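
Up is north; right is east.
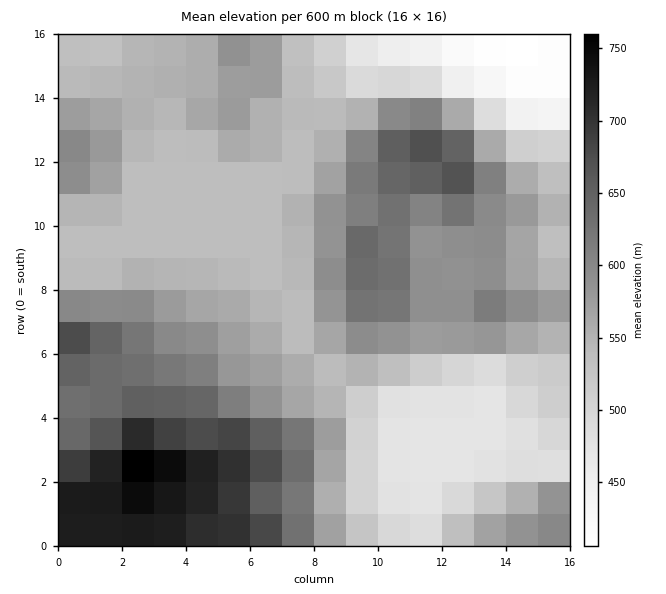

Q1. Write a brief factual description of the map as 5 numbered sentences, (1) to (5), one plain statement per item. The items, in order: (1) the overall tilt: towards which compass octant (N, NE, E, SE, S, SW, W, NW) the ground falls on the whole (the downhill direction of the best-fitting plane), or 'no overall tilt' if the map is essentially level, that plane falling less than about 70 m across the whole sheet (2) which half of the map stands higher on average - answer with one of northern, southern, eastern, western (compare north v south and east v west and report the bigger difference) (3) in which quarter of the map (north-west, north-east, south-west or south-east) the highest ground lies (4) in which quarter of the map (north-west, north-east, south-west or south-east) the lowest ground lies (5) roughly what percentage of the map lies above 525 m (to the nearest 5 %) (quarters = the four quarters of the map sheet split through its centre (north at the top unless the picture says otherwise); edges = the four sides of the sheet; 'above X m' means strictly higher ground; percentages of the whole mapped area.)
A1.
(1) On the whole the ground falls towards the north-east.
(2) The western half stands higher on average than the eastern half.
(3) The highest point lies in the south-west quarter of the map.
(4) The lowest ground is in the north-east quarter.
(5) Ground above 525 m makes up about 80 % of the sheet.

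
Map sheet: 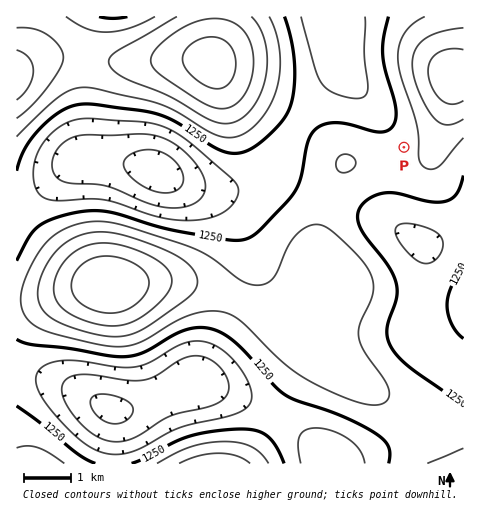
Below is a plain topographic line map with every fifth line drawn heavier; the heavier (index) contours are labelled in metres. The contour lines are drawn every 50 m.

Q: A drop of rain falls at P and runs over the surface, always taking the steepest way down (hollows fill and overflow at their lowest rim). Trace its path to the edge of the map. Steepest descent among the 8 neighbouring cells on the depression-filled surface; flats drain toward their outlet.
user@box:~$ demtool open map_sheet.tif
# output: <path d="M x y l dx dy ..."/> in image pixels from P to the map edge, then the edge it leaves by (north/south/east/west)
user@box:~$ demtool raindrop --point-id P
<path d="M404 147l-19-18-1-4-7-10-19-21-10-14-6-13-1-8-1-2 0-4-1-1 0-5-2-1-1-12-1-1 0-5-1-1 0-8-2-2"/>
exit: north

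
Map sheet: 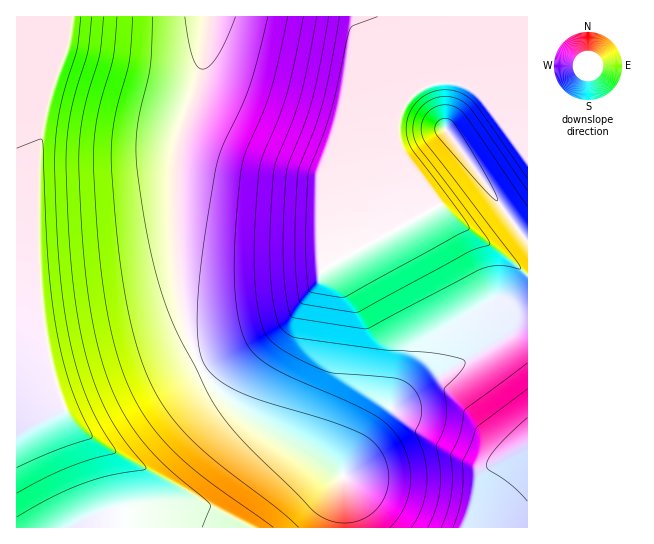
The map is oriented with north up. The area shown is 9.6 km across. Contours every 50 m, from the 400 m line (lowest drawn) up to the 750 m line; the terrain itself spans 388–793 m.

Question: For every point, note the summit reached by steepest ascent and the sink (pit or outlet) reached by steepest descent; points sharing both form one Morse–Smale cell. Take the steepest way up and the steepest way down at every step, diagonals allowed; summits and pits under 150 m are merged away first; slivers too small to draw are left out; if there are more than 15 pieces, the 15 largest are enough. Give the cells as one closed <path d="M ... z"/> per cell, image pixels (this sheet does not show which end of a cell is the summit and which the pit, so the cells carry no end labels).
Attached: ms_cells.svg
<path d="M527 16l-318 1-8 54-20 58-5 30 1 110 6 42 8 34 13 29 22 26 36 27 52 29 28 20 51-68 48-33 60-36 16-15 11-3z"/><path d="M209 16l-193 1 1 511 327-1-1-50-29-21-52-29-36-27-22-26-16-39-7-32-4-34-1-110 5-30 20-58 7-38z"/><path d="M527 321l-10 3-16 15-60 36-50 35-31 40-17 27 2 51 183-1z"/>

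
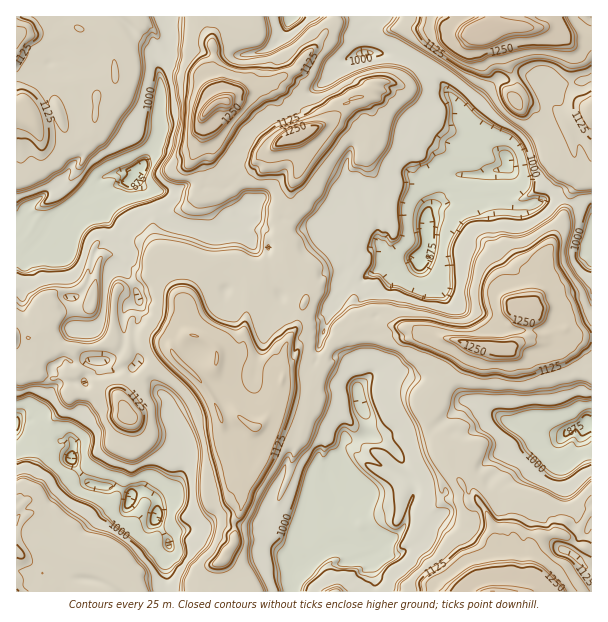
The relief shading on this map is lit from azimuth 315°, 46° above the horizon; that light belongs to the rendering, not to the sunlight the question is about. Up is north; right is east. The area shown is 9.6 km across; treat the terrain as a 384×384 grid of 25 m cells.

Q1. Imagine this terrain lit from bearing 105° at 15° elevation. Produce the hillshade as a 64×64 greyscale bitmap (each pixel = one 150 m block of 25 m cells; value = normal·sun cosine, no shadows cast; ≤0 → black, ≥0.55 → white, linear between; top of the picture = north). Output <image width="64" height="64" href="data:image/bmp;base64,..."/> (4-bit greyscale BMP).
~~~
<image width="64" height="64" href="data:image/bmp;base64,Qk12CAAAAAAAAHYAAAAoAAAAQAAAAEAAAAABAAQAAAAAAAAIAAATCwAAEwsAABAAAAAAAAAAAAAAABEREQAiIiIAMzMzAERERABVVVUAZmZmAHd3dwCIiIgAmZmZAKqqqgC7u7sAzMzMAN3d3QDu7u4A////AIh3d3d3d3nccwN3d3es7ZEENqh2YwIAQRVkRXeIiLyah3d4iHZ3ettiAneHeMzchQFVaIU0EABEAVZmZneLqayHd3d3d3d63XAAVYuay8yHUTdohQFRAAFBE1VmZ6qKu6mHd3d3d6zbcgAAPe3K3Id1R4Z3URQQIARURFZniJqWuXd3d3d4vcp0AAAG/9rch3d3d3dzE1EDEDZmZnecplSId3d3Zou7iYIDMAHP2b2nd3d3d3QDdQFkEFd3d6uXd3d3d4iImqh2dBJQAZ/Ynsd3d3d3diJnMDZQJnd2Z5uod3d3m5iqebQiJGIDn9iN6Hd3d3ZFdVdiFWEmaIdUeId3h4mpm6loxwAVQzJ/+nvqd3d3ZURnV3QTY2lmd3Znd4iIqniqnHOYIgATQl/9ee13d3d0NGdmZSNXiHd3d2Zmd5uqqGZ8tGY1AAQibP+Y3pd3d3UjZ2ZDNFeXd3d5ghVnrMuZl1i4VWYQAxJ6/8fOp3d3dTRnZUNGd3d3eZdkAGiaypp2d5mHdjACE3fP+a/Hd3dkRndlM1eId4qXd1MyVouoZndljLZXcgAVd4/9nuh3dTV3dmQkd4h3mpm5YQJGmbsxM2aMyYd0ABZ3e//N+4dTRmd2UiZ3iqmHm6h2QmZorEACNorsh3QAJ3d47r39qVREeGUxR3d62nm6h2dmZ3ibcAA3d67IcwA3d3fOm/29lVVVViFXd3jLi7mJZWQ1d4hzACeJnNlyAEd3iK643a2nhURmImeIiZmql5u3ZQN3iEMhA43dyFEAV2Z5nti+qqqVRWUkd3i6m6h3ibupJGQ2dyADfP63MgBXeHeM6Z7YrJM2YyaJiKm8qZiIit53YheWIgOb3bUiEWh3d3rrfOq8cjdBN3q5iImauYq7qshEE5h0BLu8lCIUd3d3eeyK28xBVzFHetyYiYiZmauoy5Yjd2UmmLxjMjeHd3d43Yrb3DFXQSZ4qpiImJqqupiaqWaHVmZnmHUjeId3d2jdiuy8c1djJHd4iZiJqZmal3epVXh2VnVnUjd3iHd3eN2IzpiXZ2Mld2VXmImsypiHd4qGipY1l1QTeGaJd3Z4zYeut3d3Qld2NXeJmpiazad3eIeKh2WHQRaHZol4lUjMp4zKiHVFdkVlVnid2XeL7od3d3dViHcgRnd3iHq2BMy4N6qnZ2VWdjNWZmnLmHi9h3i7hjBIdjA2V4h3a8gxjLo0eIh1JHdkRFVVRHmYd5p3eM2YcSd1UQVnd4hYp3VZvEFnd2MTVndTElZVarh4vWd3rKilN2VDA3erllaHd2etgCZ3dkRFZlIQEyR67HnPJGeZdslJhSICeMt3d3d3d660EkVmZ3ZlYgAAJnjNis0QJ6lUqUm2EgF6ynd3d4dmjdhVVVZmdmMiABEEaMuM3GQTd2WaN7ckIFq4h2d3h3d76nd3h4l2YgAAFkNGmZzuZmVVM4tVdEZlV4d3d3d3d3nbd3eqd2Z0AAAGdmZ3vd5kNVQzapZBR3d3d3d3d3d3ist4vIh5c0MRAAJnd3nfyGZWUgJZl1And3d3d3dnd3eKuneut5yRAhMBQhNnfP/cd3d2AEeYYRZ3d3ZVeFRneJqYd524rcQAFCBWMSR8/+x3d3cgV3djFGZ4h1VnMVaKuXd3raib6AAEQCVlICr//Xd3d0Amd2Q1d3d3d2cxR5u4d3ech93ZEQFUNFUhFt//d3d3cxNFdlZ3d3d3d0FHrad3d3iJ3tkSIDZWVUADnv93eHd3ZQBnd3d3iYd3UTeM6Xd3d3ne2SJUI0VmQxBc/5dpqHd3URNWZDabyodQJ3jdl3d3eu3KQ1dlVWZSETm87ETNp3d2QxFEE3isynIWiK7Id3d57at1V3d3ZmciV5nMt3zqd3hkUwMSZ3jMlTWKjOp3d3jNmId3d3d2I2ZViZvdl9+nrIABJVRnd3iJc03a3Id3d72nd3d3ZmYwNEV4d5zan/qstAAEiZh3dleWSey+p3mYzah4iIiHVBATd3d3eKyc/qvbAAAoy6diJoh3zs2UfNmbzJd3iapjABV3d4eIiZvt3LuBAASL63EFiYiN7LRa7Iid2Yd3m3IAJ3d3hnqXiL7KzbUABInelAAnvLrtp2fOl4rMl3eJcwA3d3Z2jKd3e+uM6QAAbN/XIABp3c7Id663eLyod3hiAmd3ZWesqHd43prrIABa7/tzAAJs3Op3nsd3nMl3ZDI2d2ZTeLuYh3euydsgACu//7djABWJ3ZiN6XeMyGQ0NYh3ZTJ5uoiHd4vr3BAAB83/64dkAEecyprth4zXM0EEzIdkIoq4eHd3eN7tIAAATP/dyodiAmib263ZnLQ1IBa9l2MiiZd3d3d3vv0gAAI2rbit2ZYQA2jNquurdFMgF7uHZlR3d3d3d3ee/DAAAEaah3rt3EAABIu6y5hkNXQ3qXd3dnd3d3d3d436QABVVVVmVq7vtiABRou4d0NGqWmod3iZmHd3d3d3jdlgABaZdEVTGe/odTI1d3djE3qZnMqGRqzrh3d3d3eN2HICFLyoUyQRv/ypZEVndBAUnMuqqoiIif6Xd3d3d5zIcgQku5rLQBFK3sqWZ3UhATV6zLu5iIzJrcl3d3d4i8qDAzWpeJ7GADaO2Id2QyECImicyqqYjNqLyXd3d3iHvaMEZnd3jelAA3zpd0FUEQIwN3iIm8qcyKmXd3d3h2fchAN3d3ed/FAAKup3YBQAEVIDZ4iZmcuY"/>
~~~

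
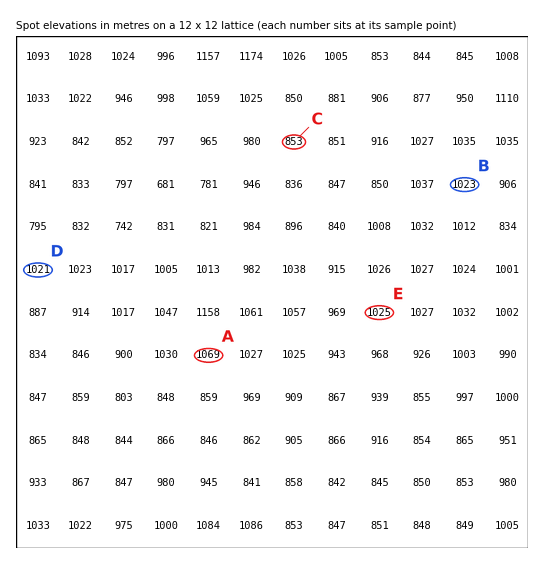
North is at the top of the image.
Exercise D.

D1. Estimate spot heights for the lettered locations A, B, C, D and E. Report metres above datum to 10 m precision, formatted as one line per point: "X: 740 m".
A: 1070 m
B: 1020 m
C: 850 m
D: 1020 m
E: 1020 m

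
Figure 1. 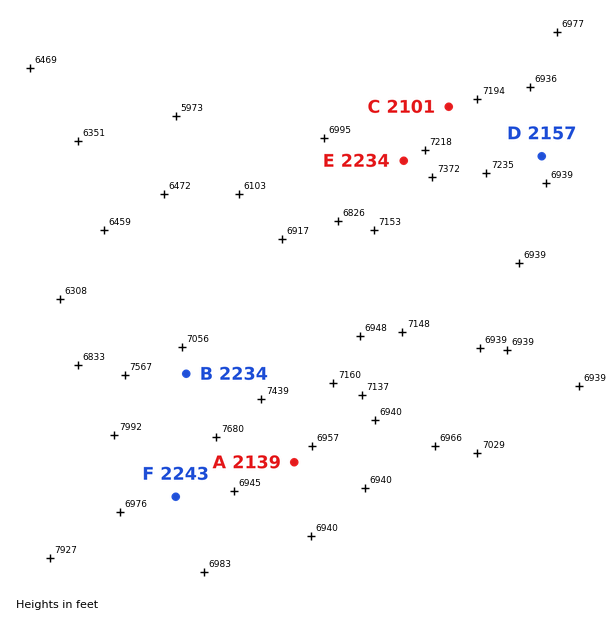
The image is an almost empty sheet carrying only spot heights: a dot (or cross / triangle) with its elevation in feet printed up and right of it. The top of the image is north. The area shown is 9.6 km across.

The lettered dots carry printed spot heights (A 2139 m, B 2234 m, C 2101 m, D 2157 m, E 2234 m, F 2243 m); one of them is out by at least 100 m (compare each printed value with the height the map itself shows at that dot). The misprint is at F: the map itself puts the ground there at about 2118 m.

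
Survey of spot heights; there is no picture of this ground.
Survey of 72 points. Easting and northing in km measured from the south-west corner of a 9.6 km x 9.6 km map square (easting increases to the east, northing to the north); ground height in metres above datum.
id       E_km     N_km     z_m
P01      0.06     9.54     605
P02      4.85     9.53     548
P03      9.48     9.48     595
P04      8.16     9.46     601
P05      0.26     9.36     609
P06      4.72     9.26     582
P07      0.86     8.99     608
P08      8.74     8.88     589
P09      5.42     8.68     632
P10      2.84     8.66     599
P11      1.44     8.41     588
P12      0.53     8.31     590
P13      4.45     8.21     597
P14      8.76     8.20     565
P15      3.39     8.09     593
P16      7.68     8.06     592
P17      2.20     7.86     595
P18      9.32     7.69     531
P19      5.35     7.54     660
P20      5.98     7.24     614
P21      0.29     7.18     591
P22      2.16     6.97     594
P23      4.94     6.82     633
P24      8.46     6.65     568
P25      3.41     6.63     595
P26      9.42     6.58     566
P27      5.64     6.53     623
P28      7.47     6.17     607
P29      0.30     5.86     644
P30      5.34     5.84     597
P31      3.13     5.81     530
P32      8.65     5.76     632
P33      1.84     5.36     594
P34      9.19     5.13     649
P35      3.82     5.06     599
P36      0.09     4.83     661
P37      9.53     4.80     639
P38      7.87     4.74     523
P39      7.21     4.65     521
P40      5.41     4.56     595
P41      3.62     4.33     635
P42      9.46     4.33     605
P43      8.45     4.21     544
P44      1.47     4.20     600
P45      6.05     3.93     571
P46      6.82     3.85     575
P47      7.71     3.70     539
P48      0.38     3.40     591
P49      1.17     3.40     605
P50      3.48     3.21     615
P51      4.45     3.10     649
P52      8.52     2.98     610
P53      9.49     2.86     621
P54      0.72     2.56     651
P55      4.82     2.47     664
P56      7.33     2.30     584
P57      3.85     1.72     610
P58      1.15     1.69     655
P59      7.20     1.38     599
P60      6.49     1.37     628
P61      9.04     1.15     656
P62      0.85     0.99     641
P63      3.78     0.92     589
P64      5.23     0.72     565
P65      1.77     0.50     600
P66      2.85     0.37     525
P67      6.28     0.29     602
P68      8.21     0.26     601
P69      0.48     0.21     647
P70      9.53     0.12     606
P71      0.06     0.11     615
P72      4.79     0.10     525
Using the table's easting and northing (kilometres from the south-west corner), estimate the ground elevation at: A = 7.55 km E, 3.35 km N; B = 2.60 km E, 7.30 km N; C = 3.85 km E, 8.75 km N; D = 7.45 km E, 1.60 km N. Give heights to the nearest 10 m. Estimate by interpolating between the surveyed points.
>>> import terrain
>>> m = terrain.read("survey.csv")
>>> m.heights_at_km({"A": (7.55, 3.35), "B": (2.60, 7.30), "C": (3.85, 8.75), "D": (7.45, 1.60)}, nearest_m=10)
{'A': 560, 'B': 600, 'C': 600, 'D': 600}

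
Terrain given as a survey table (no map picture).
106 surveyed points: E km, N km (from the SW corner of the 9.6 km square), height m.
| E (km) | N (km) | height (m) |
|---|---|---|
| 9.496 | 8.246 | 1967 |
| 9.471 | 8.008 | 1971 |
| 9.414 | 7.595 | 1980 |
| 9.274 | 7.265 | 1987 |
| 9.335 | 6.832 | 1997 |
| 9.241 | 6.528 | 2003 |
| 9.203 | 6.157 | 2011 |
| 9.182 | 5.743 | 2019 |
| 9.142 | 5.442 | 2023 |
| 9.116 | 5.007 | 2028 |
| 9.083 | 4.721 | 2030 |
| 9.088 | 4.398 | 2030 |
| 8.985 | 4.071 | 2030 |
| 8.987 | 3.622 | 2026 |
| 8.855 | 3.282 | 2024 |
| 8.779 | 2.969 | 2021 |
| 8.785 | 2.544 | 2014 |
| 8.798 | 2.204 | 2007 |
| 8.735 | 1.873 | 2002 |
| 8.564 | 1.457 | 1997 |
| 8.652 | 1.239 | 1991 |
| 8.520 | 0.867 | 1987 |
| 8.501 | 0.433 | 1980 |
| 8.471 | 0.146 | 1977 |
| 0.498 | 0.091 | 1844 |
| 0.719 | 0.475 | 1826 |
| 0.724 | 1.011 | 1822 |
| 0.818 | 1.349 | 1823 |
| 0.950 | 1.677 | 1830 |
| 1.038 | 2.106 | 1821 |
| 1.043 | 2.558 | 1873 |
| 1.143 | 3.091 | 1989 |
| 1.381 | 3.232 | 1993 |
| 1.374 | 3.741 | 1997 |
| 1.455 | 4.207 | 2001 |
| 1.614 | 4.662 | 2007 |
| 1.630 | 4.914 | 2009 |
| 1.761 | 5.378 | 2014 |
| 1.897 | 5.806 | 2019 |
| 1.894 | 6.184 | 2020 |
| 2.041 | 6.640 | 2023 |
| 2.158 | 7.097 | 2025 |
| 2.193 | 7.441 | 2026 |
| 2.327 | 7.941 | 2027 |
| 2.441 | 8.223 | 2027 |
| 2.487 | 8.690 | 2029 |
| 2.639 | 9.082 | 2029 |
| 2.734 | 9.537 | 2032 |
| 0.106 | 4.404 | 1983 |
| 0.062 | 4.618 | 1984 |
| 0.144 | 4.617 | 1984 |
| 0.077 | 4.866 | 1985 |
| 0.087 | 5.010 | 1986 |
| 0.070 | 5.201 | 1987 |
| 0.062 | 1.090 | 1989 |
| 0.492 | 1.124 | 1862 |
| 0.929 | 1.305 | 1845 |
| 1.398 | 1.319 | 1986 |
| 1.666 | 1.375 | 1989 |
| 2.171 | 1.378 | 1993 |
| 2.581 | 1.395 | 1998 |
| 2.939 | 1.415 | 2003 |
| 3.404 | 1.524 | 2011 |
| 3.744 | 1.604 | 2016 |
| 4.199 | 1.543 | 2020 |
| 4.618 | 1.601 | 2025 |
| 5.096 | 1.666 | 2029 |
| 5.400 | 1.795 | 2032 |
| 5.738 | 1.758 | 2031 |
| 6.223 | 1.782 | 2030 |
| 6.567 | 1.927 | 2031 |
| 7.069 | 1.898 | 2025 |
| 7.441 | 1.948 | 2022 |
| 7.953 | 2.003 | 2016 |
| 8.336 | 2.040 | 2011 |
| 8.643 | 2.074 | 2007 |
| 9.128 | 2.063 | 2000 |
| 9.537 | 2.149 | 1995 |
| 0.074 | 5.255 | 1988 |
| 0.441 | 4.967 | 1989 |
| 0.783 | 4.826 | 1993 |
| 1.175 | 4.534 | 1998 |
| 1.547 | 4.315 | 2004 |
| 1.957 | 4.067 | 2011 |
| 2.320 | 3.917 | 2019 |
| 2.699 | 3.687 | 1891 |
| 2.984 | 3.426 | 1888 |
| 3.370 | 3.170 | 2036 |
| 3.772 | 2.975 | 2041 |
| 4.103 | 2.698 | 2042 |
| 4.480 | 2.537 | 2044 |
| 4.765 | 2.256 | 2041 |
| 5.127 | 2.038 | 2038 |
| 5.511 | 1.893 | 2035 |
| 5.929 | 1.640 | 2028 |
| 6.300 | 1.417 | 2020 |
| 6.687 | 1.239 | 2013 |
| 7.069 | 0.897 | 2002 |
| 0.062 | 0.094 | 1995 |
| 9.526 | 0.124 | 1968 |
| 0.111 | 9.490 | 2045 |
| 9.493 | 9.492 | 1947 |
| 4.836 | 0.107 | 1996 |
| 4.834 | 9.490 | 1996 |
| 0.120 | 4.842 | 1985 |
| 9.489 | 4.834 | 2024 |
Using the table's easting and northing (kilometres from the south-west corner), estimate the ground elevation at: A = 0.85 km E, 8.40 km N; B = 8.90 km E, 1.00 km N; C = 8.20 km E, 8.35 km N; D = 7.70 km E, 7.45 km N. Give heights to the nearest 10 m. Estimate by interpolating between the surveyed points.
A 2030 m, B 1980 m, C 1960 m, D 1990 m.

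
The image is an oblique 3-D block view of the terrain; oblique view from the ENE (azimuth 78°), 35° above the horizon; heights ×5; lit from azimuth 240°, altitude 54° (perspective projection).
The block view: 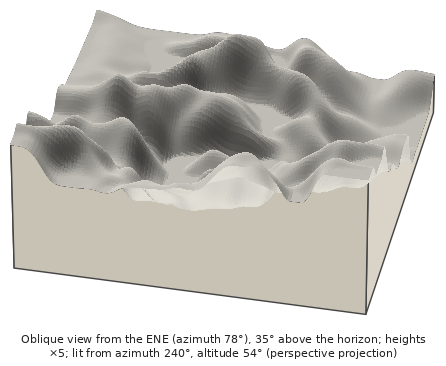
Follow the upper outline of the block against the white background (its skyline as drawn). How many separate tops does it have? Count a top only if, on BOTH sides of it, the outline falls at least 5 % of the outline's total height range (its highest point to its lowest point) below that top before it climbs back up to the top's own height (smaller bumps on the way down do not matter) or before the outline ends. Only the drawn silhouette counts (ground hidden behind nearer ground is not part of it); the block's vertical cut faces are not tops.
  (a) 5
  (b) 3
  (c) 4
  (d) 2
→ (b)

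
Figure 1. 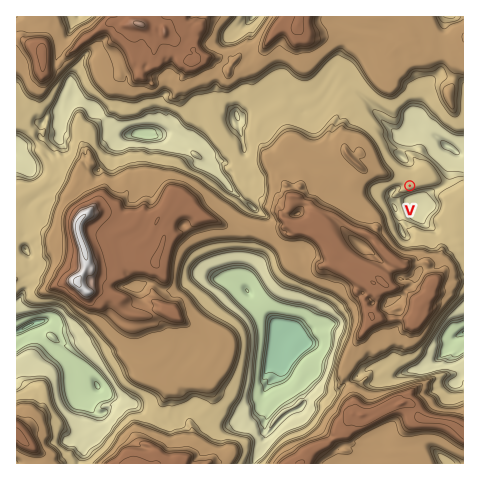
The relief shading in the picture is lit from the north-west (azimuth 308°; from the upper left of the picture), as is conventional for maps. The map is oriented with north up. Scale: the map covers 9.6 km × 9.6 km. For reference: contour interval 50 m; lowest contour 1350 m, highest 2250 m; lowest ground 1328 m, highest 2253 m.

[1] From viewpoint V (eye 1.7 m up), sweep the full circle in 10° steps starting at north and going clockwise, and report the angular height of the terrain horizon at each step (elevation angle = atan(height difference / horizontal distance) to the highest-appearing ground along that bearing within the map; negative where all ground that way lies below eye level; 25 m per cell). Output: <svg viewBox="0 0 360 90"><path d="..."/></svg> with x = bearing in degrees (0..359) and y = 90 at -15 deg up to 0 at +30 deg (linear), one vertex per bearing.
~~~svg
<svg viewBox="0 0 360 90"><path d="M0 53l10 1 10-1 10 1 10 6 10 0 10 0 10 0 10 1 10-1 10 0 10 0 10 0 10 0 10 0 10-6 10-7 10-4 10-1 10-4 10-2 10 0 10-1 10 3 10 2 10 2 10 1 10-1 10-2 10-5 10 0 10 6 10 11 10 1 10 0 10-1"/></svg>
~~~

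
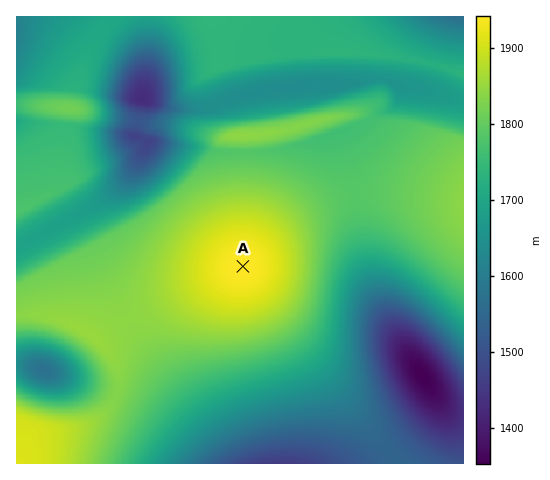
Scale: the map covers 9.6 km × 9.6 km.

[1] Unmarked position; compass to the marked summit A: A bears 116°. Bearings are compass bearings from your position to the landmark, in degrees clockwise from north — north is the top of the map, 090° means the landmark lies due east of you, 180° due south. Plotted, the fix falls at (142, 217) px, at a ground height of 1800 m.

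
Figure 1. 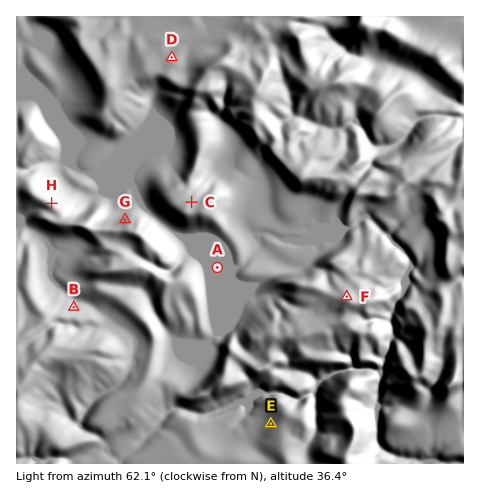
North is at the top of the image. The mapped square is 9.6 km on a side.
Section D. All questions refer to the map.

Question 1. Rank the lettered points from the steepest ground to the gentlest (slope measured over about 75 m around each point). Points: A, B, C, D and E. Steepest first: B E C D A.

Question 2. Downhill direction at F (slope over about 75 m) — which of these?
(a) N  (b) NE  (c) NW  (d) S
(a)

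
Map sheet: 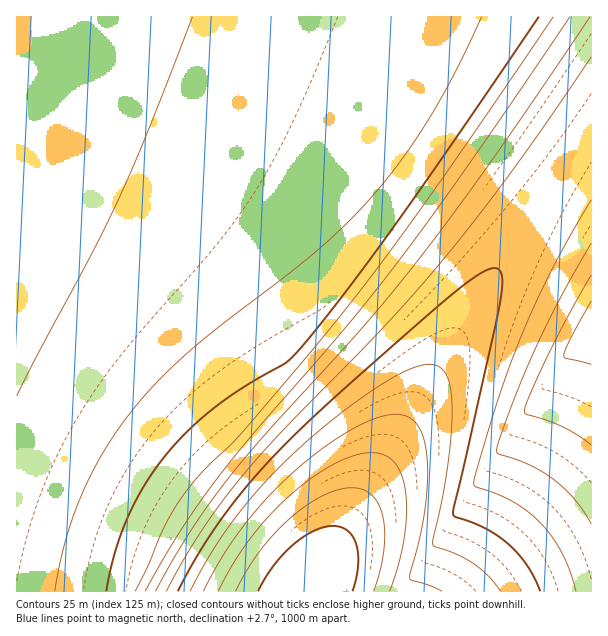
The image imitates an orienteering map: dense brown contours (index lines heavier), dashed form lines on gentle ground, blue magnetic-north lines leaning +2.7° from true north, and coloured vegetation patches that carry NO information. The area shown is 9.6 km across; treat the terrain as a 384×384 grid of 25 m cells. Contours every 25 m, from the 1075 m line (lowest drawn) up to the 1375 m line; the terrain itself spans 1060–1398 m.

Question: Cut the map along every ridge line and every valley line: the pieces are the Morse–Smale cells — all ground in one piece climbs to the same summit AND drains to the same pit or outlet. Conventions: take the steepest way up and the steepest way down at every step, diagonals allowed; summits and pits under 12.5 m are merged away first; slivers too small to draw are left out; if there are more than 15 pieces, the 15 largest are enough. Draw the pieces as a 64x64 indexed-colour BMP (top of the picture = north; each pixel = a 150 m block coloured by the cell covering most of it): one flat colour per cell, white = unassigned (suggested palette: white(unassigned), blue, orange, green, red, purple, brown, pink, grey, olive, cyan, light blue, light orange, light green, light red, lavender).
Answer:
<image width="64" height="64" href="data:image/bmp;base64,Qk12CAAAAAAAAHYAAAAoAAAAQAAAAEAAAAABAAQAAAAAAAAIAAATCwAAEwsAABAAAAAAAAAA////ALR3HwAOf/8ALKAsACgn1gC9Z5QAS1aMAMJ34wB/f38AIr28AM++FwDox64AeLv/AIrfmACWmP8A1bDFABERERERERERERERERERERESIiIiIiIiIiIiIiIiIiIiERERERERERERERERERERERIiIiIiIiIiIiIiIiIiIiIRERERERERERERERERERERESIiIiIiIiIiIiIiIiIiIhERERERERERERERERERERERIiIiIiIiIiIiIiIiIiIiERERERERERERERERERERERESIiIiIiIiIiIiIiIiIiIREREREREREREREREREREREREiIiIiIiIiIiIiIiIiIhERERERERERERERERERERERESIiIiIiIiIiIiIiIiIiEREREREREREREREREREREREREiIiIiIiIiIiIiIiIiIRERERERERERERERERERERERESIiIiIiIiIiIiIiIiIhEREREREREREREREREREREREREiIiIiIiIiIiIiIiIiERERERERERERERERERERERERERIiIiIiIiIiIiIiIiIREREREREREREREREREREREREREiIiIiIiIiIiIiIiIhERERERERERERERERERERERERERIiIiIiIiIiIiIiIiEREREREREREREREREREREREREREiIiIiIiIiIiIiIiIRERERERERERERERERERERERERERIiIiIiIiIiIiIiIhERERERERERERERERERERERERERESIiIiIiIiIiIiIiERERERERERERERERERERERERERERIiIiIiIiIiIiIiIRERERERERERERERERERERERERERESIiIiIiIiIiIiIhERERERERERERERERERERERERERERIiIiIiIiIiIiIiERERERERERERERERERERERERERERESIiIiIiIiIiIiIRERERERERERERERERERERERERERERIiIiIiIiIiIiIhERERERERERERERERERERERERERERESIiIiIiIiIiIiEREREREREREREREREREREREREREREREiIiIiIiIiIiIRERERERERERERERERERERERERERERESIiIiIiIiIiIhEREREREREREREREREREREREREREREREiIiIiIiIiIiERERERERERERERERERERERERERERERESIiIiIiIiIiIREREREREREREREREREREREREREREREREiIiIiIiIiIhERERERERERERERERERERERERERERERESIiIiIiIiIiEREREREREREREREREREREREREREREREREiIiIiIiIiIRERERERERERERERERERERERERERERERERIiIiIiIiIhEREREREREREREREREREREREREREREREREiIiIiIiIiERERERERERERERERERERERERERERERERERIiIiIiIiIREREREREREREREREREREREREREREREREREiIiIiIiIhERERERERERERERERERERERERERERERERERIiIiIiIiERERERERERERERERERERERERERERERERERESIiIiIiIRERERERERERERERERERERERERERERERERERIiIiIiIhERERERERERERERERERERERERERERERERERESIiIiIiEREREREREREREREREREREREREREREREREREREiIiIiIRERERERERERERERERERERERERERERERERERESIiIiIhEREREREREREREREREREREREREREREREREREREiIiIiERERERERERERERERERERERERERERERERERERERIiIiIREREREREREREREREREREREREREREREREREREREiIiIhERERERERERERERERERERERERERERERERERERERIiIiEREREREREREREREREREREREREREREREREREREREiIiIRERERERERERERERERERERERERERERERERERERERIiIhERERERERERERERERERERERERERERERERERERERESIiERERERERERERERERERERERERERERERERERERERERIiIRERERERERERERERERERERERERERERERERERERERESIhEREREREREREREREREREREREREREREREREREREREREiERERERERERERERERERERERERERERERERERERERERESIREREREREREREREREREREREREREREREREREREREREREhERERERERERERERERERERERERERERERERERERERERERERERERERERERERERERERERERERERERERERERERERERERERERERERERERERERERERERERERERERERERERERERERERERERERERERERERERERERERERERERERERERERERERERERERERERERERERERERERERERERERERERERERERERERERERERERERERERERERERERERERERERERERERERERERERERERERERERERERERERERERERERERERERERERERERERERERERERERERERERERERERERERERERERERERERERERERERERERERERERERERERERERERERERERERERERERERERERERERERERERERERERERERERERERERERERERERERERERERERERERERERERERERERERERERERERERERERERERERERERERERERERERERERERERERERERERERERERERERERERERERERERERERERERERERERERERERERERERERER"/>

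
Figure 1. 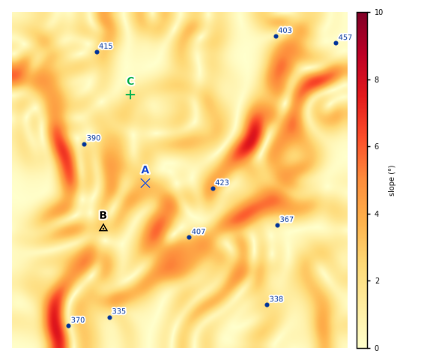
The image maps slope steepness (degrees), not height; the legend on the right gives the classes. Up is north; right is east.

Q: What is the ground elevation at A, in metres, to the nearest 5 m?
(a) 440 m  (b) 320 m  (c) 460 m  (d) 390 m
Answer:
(d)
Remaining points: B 355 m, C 395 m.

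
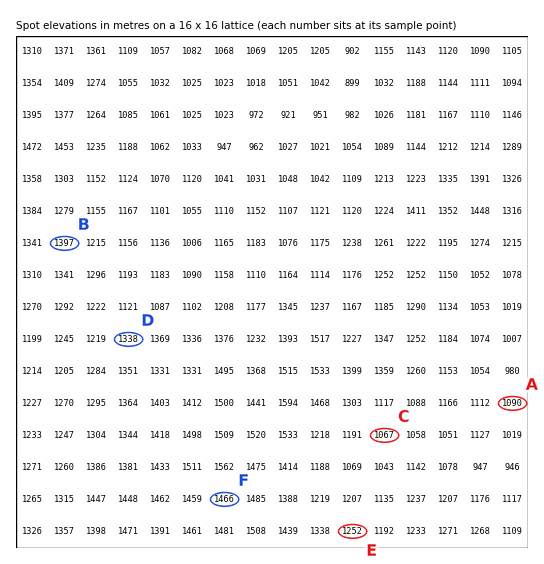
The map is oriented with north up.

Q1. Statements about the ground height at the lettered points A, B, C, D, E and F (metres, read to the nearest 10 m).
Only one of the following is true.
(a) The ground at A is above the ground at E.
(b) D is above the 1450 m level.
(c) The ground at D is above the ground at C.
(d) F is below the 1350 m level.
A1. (c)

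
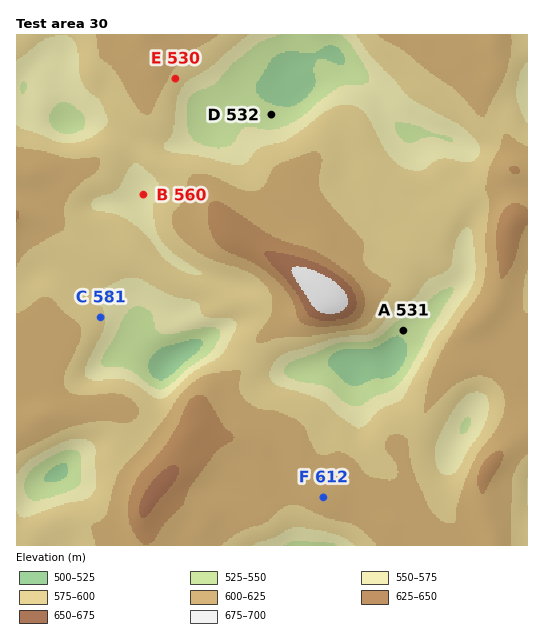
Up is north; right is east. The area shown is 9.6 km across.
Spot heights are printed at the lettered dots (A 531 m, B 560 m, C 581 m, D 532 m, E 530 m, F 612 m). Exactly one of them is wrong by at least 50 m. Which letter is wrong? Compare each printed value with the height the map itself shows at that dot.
E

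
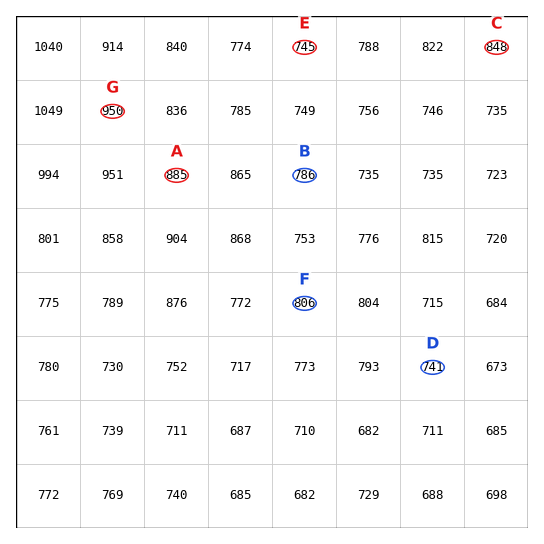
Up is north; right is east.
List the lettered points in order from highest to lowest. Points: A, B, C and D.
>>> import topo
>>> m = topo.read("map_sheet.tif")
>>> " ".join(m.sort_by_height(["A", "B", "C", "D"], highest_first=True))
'A C B D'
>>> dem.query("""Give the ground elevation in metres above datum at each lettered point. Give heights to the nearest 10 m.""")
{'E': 740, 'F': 810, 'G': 950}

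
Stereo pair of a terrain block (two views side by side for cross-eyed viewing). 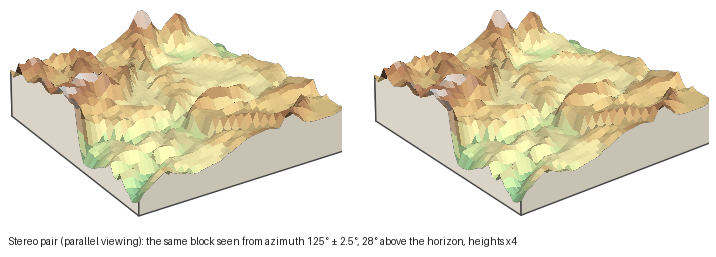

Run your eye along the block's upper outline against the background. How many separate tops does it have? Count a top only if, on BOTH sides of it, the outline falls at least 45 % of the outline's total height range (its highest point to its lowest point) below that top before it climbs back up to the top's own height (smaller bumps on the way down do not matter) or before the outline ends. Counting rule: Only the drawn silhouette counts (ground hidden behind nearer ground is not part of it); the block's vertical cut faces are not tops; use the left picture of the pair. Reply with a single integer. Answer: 1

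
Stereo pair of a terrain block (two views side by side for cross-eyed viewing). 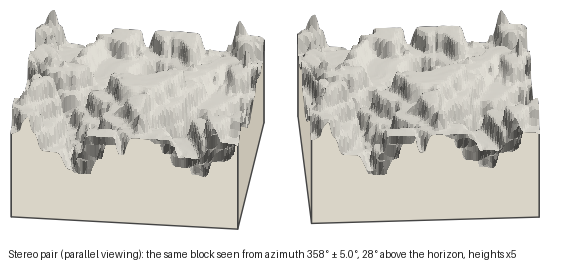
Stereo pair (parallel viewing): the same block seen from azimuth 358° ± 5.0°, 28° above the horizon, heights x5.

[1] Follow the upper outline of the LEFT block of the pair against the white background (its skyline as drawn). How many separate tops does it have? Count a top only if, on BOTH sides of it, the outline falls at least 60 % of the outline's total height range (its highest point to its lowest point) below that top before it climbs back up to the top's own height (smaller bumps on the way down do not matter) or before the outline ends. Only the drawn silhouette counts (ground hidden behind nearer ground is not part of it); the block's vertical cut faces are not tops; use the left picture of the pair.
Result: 0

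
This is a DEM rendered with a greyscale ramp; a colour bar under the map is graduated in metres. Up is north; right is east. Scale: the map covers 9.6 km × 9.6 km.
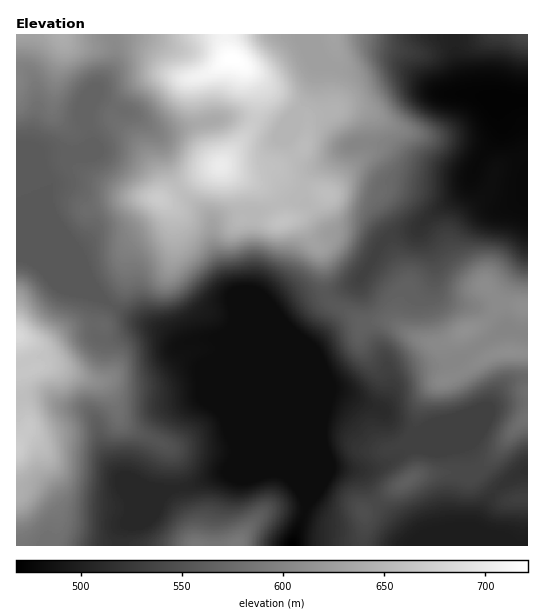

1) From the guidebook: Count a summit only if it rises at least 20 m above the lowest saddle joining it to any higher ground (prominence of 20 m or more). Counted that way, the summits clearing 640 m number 2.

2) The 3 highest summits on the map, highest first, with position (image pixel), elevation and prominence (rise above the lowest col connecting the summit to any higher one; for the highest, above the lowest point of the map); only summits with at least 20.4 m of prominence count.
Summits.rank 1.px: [231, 59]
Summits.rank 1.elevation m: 721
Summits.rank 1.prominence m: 253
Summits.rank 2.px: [221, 165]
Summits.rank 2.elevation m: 701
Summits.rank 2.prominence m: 33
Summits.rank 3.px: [466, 331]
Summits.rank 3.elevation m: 612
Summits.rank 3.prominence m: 57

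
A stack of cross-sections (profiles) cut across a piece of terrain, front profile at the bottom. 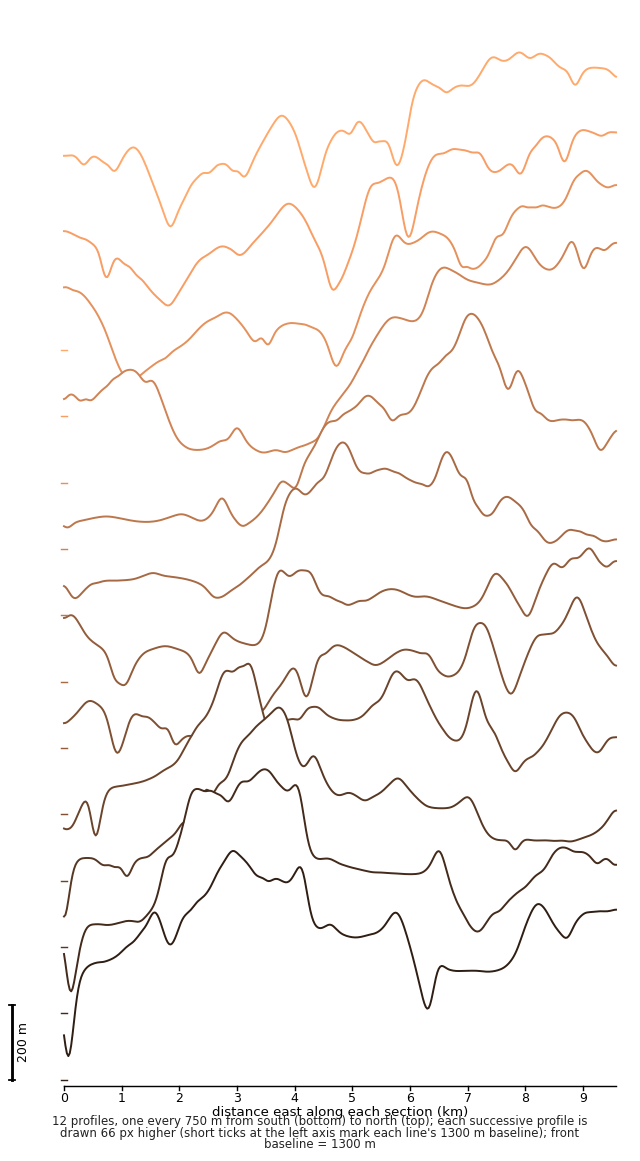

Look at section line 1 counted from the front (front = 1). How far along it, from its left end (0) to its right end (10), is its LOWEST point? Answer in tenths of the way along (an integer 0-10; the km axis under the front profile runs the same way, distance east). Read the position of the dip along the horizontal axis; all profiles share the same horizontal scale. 0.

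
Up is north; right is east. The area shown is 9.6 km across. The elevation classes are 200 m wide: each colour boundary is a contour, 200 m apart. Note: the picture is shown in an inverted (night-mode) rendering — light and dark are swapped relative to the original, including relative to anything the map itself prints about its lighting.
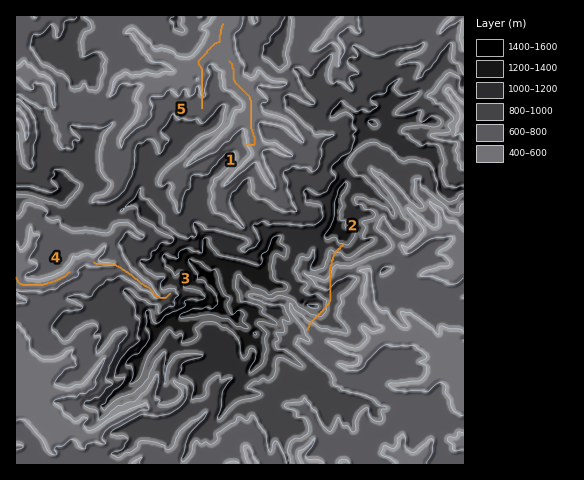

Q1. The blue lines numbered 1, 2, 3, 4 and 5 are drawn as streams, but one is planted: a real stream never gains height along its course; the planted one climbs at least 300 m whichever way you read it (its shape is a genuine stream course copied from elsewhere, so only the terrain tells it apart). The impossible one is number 2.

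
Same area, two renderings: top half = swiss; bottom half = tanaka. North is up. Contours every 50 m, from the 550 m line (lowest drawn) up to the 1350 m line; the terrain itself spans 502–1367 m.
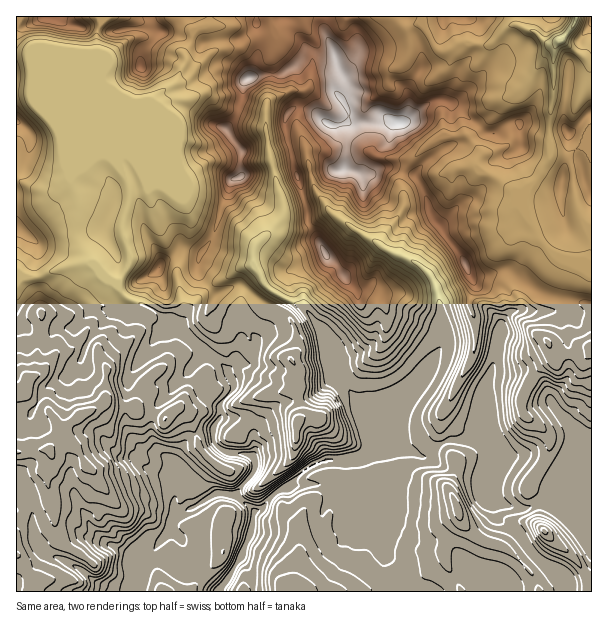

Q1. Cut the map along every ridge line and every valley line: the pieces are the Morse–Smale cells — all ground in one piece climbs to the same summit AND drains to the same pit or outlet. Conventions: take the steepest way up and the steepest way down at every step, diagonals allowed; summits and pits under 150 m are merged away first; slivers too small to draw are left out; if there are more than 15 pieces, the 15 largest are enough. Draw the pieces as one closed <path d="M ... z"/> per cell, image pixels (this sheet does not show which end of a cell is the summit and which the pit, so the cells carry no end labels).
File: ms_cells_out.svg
<path d="M351 16l-141 0 0 8-3 2-9 2-5 4-1 9-8 12 2 10-10 18-15 11-7 9-21 48-5 5-6 2-5 6-7-6-11-2-27 20-2 6 9 26-3 16 0 12 3 9 11 20 5 2 13 15 8 3 5 8-6 12-1 11 12 5 15 0 17 9 4 0 6-4 9 2 27 27-14 16 2 6 8 10 13-3 15-8 0-3 8-9 8-30-4-14 1-18 5-9 14-13 0-3-7-9 1-20 22-20 27 3 21-15 8-2 52 36 23 10 15 8 8 9 6 12 4 18 0 42-12 22-31 36-9 23-10 15 36 9 9 5 24-17 23-1 7 3 9 10 0 9-4 7 10 23 8 13 15 4 13 0 8-4 12-4 7 4 36 0 1-196-11-6-35-6-37-25-11 0-21 6-4 0-4-4-6-15-31-42-8-25-9-15 3-6 11-12 23-14-1-40-7-4-9 0-13 8-18 14-9 0-8-2-9 2-30 0 1-9-9-15 0-5 4-7-2-14 12-9 6-13z"/><path d="M92 264l-26 2-27 11-23 1 1 314 118 0 3-13 7-18 24-30 3-12 4-4-2-12 6-14 0-10-4-5-1-15 16-23 12-4 9 0 2-3 8-15-2-9 14-16 0-6-6-9-22 11-6 0-4-4-6-12 14-16-27-27-9-2-6 4-4 0-17-9-15 0-10-3-2-2 1-11 6-12-5-8-8-3z"/><path d="M591 16l-238 0-1 5 4 11 4 18-6 13-12 9 2 14-4 7 0 5 9 15-1 9 5 2 25-2 9-2 8 2 9 0 18-14 13-8 14 2 2 2 1 40-23 14-11 12-3 6 9 15 8 25 31 42 6 15 4 4 4 0 21-6 11 0 37 25 35 6 10 5z"/><path d="M332 212l-8 2-21 15-27-3-22 20-1 20 16 23 33 17 18 23 6 13 10 33 30 35 1 27 5 9 7-5 9-13 9-23 31-36 12-22 0-42-4-18-6-12-8-9-15-8-23-10z"/><path d="M470 439l-23 1-24 17-9-5-22-4-8-4-7 0-6 2-11 10 16 47-2 6 10 31 0 11 20 40 163 1-1-11-8-9-19-12-19-26-24-18-2-12-13-31 5-12 0-9-9-10z"/><path d="M261 278l-15 13-5 9-1 18 4 14-8 30-8 9 6 12 0 6-14 16 1 13 15 0 6 3 11 13 0 24 3 9-20 28 19 17 6-2 17-18 9-4 25-22 15-6 18 0 14-3 13-11-5-9-1-27-30-35-10-33-6-13-18-23-24-11-9-6z"/><path d="M236 418l-15 0-9 14-9 0-12 4-11 14-5 9 1 15 4 5 0 10-6 14 2 12-4 4-3 12-24 30-7 18-1 13 116-1-3-19-9-12 0-3 11-26 2-19-18-18 18-23 0-28-2-12z"/><path d="M318 484l-16 0-18 4-6 4-17 18-7 3-2 18-11 26 0 3 9 12 3 19 151 1 0-2-12-24-7-11-9-45-2-2-26-2z"/><path d="M30 54l-14 0 1 223 22 0 27-11 24-3-14-29 3-28-9-29 7-8 25-16-48-48z"/><path d="M209 16l-106 1-6 15 0 24 6 13-3 6 0 9 21 50 1 22 6-2 8-10 12-31 9-17 19-15 10-18-2-10 8-12 1-9 5-4 9-2 3-2z"/><path d="M102 16l-85 0-1 37 14 1 2 2 22 49 48 49 8 2 7 6 4-6 0-22-21-50 0-9 3-6-6-13 0-24z"/><path d="M483 469l-2 4 13 31 2 12 24 18 19 26 19 12 8 9 3 11 22 0 1-88-37 0-7-4-12 4-8 4-19-2-9-2-4-4z"/><path d="M360 457l-37 5-20 10-13 13 28-1 30 22 27 2 1-5z"/>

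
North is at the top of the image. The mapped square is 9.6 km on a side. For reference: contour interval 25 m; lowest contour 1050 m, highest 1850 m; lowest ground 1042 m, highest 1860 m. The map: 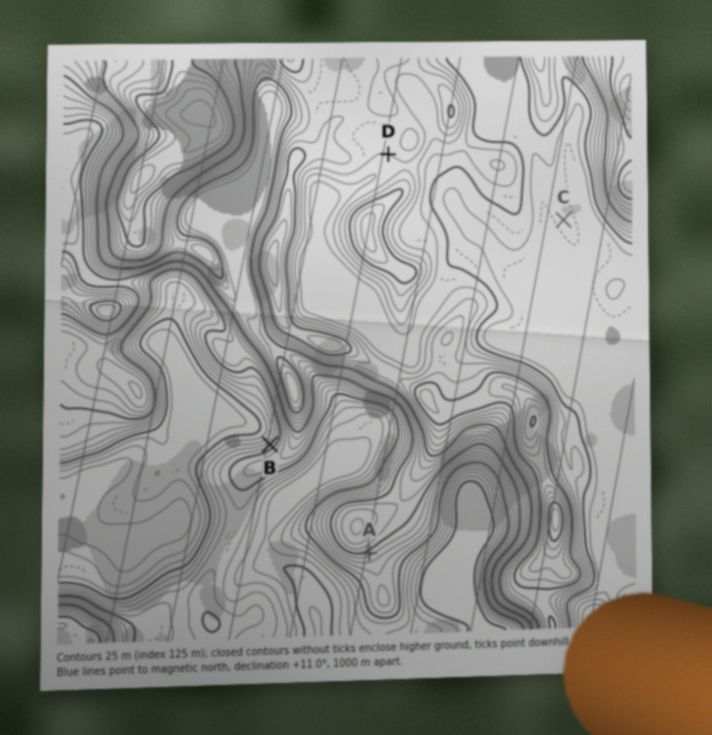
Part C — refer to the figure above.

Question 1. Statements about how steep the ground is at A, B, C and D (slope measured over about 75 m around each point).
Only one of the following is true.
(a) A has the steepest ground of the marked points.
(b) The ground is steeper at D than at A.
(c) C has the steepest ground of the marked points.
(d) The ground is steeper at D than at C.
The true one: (d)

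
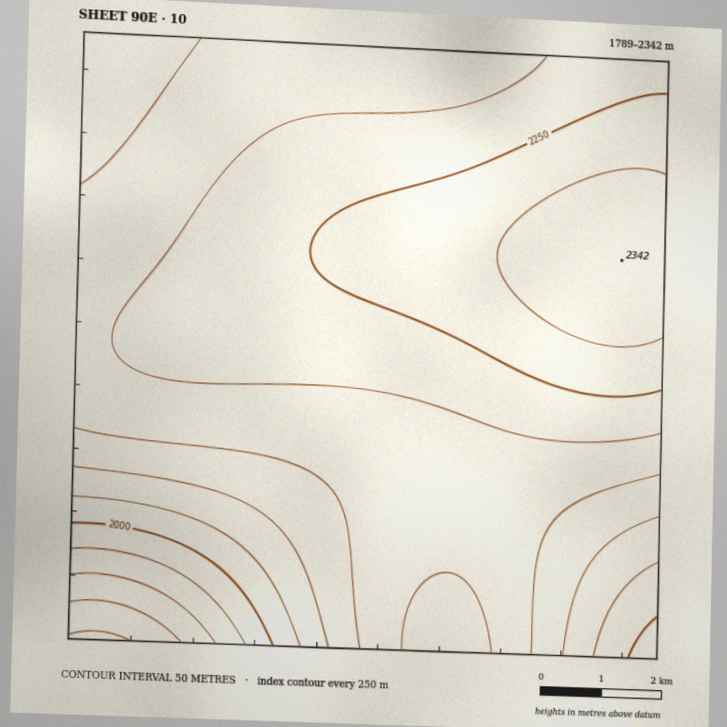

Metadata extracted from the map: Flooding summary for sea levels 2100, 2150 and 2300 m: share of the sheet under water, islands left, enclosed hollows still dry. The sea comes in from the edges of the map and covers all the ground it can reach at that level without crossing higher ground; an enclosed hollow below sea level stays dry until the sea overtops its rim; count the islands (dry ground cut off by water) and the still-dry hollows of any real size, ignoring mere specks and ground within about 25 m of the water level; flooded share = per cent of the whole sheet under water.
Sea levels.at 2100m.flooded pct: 13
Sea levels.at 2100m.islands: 0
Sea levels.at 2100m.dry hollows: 0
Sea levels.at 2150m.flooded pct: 23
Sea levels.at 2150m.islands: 0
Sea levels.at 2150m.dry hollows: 0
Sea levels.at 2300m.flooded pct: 93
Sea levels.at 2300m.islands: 0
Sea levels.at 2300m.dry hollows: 0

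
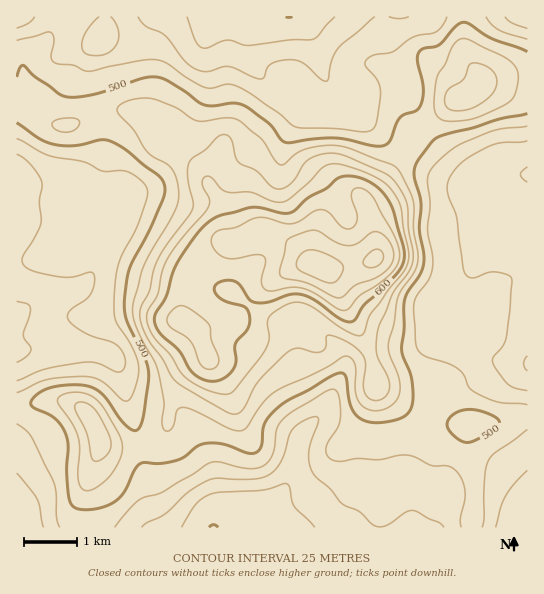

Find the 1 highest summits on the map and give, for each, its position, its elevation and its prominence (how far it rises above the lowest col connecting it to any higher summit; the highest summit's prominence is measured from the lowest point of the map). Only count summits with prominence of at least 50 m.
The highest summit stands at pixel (319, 267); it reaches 688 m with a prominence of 289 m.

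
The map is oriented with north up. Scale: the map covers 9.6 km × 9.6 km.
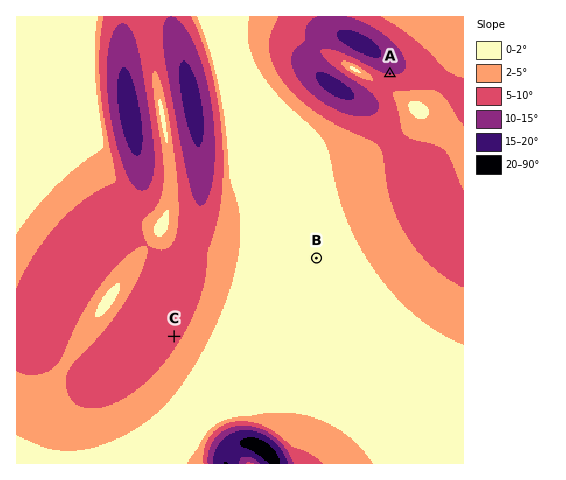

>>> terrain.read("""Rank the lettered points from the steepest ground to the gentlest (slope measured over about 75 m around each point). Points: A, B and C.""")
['A', 'C', 'B']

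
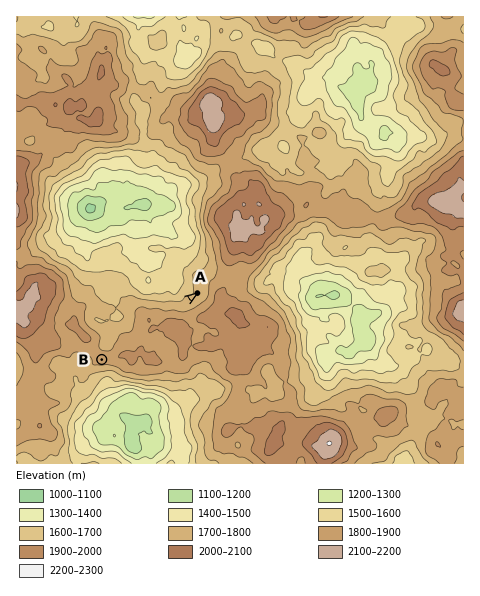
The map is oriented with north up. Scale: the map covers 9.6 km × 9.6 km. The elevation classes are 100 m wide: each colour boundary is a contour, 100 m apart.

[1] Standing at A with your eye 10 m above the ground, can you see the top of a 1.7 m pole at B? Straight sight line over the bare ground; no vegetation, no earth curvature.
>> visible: false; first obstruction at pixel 178 307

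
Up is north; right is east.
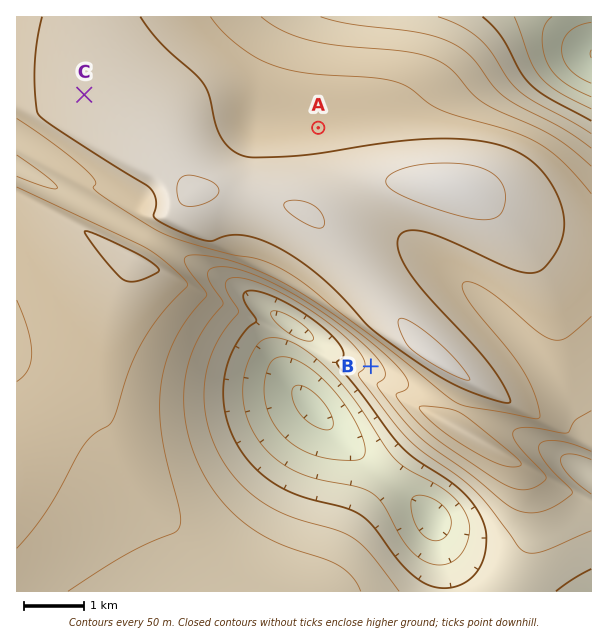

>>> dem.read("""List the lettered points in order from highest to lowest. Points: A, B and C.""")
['C', 'A', 'B']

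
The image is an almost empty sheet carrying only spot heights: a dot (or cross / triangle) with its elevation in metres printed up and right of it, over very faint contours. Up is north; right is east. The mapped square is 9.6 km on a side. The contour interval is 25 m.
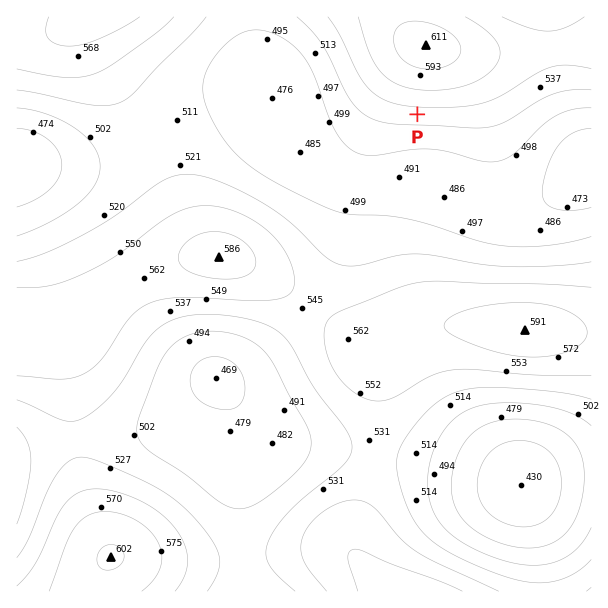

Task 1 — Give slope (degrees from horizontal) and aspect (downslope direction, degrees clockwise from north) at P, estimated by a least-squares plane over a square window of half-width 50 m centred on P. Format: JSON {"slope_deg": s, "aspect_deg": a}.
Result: {"slope_deg": 5, "aspect_deg": 183}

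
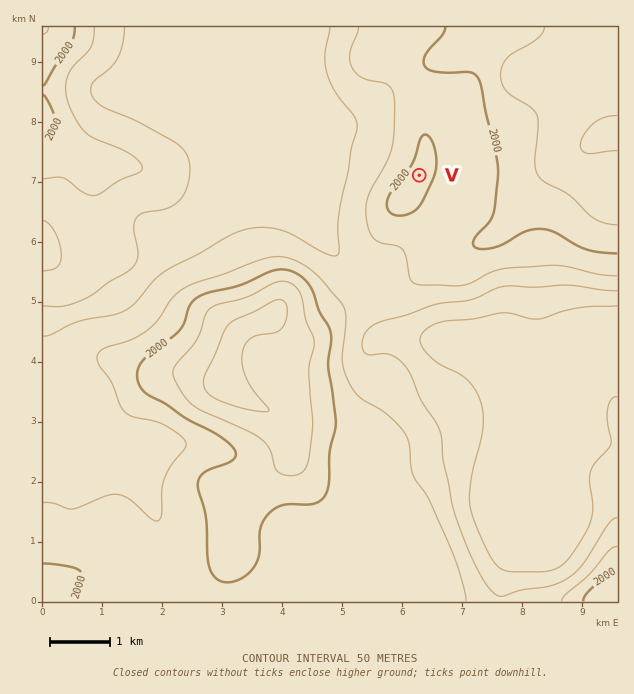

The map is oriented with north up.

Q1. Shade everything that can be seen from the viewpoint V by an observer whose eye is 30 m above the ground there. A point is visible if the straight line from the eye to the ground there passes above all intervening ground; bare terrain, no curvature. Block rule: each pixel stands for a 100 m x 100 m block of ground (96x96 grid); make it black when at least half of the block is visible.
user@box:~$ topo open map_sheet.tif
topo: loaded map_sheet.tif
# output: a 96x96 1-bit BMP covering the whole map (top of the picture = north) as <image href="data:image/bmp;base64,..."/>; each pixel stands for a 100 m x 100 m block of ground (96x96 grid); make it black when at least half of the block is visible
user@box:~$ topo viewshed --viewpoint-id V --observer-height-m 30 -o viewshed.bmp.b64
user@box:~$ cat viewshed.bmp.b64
<image width="96" height="96" href="data:image/bmp;base64,Qk2+BAAAAAAAAD4AAAAoAAAAYAAAAGAAAAABAAEAAAAAAIAEAAATCwAAEwsAAAIAAAAAAAAA////AAAAAAAAAAAAAAf//gf///8AAAAAAAf//gf///8AAAAAAAP//Af///8AAAAAAAP//Af///8AAAAAAAP//A////8AAAAAAAH//B////8AAAAAAAH/+D////8AAAAAAAH/+H////8AAAAAAAD/+f////8AAAAAAAD/+/////8AAAAAAAB///////8AAAAAAAB/////+f8AAAAAAAA/////8H8AAAAAAAAP////wD8AAAAAAAAB////AB8AAAAAAAAAf//+AB8AAAAAAAAAP//4AB8AAAAAAABAP/8wAA8AAAAAAAHgH/4gAA8AAAAAAAPgH/4gAA8AAAAAAAfgH/4AAA8AAAAAAAfgH/4AAAcAAAAAAA/gH/4AAAEAAAAAAA/AP/wAAAAAAAAAAB/B//wAAAAAAAAAAB/D//4AAAAAAAAAAD/H//4AAAAAAAAAAD////+AAAAAAAAAAD////8AAAAAAAAAAH////8AAAAAAAAAAP////8AAAAAAAAAAf////4AAAAAAAAAD/////wAAAAAAAAAH/////wAAAAAAAAAf/////gAAAAAAAAA4f///+AAAAAAAAAAgP///8AAAAAAAAAAAH///wAAAAAAAAAAAD///gAAAAAAAAAAAB///AAAAAAAAAAAAB//+AAAAAAAAAAAAB//8AAAAACAAAAAAD//wAAAAADjAAAAAH//AAAAAAD/gAAAAH/+AAAAAAD/wAAAAP/+AAAAAAD/wAAAAP/+AAAAAAD/4AAB4f/+AAAAAAD/8AAH+f//AAAAAAD/+AAP////gAAAAAAf/gA/////wAAAAAAf/wD////g8AAAAAAf/8H///+AfAAAAAA///////8APgAAAAB///////8AHwAAAAD///////4AH8AAAAD///////wAD/gAAAD///////wAB/4AAAD///////wAB/8AAAD///////wAA//AADD///////wAA//wAHj///////wAAf/4AHz///////4AAf/8APz///////4AAf/8APz///////8AAf/+Afz///////+AB///Afj///////+AP///B/j////////gf/////Dx///////wf/////Dh///////8f////+DB/////////////8Dg/////////////8Dx/////////////8D//////////////8D//////////////+D///////////////D///////////////j///////////////z///////////////z///////////////z///////////////j///////////////j//////////////vD//////////////DD//////////////BD//////////////Az/////////////+A7/////////////+Af/////////////8AP////////////8AAD///////8P///4AAD///////8D8D/4AAD///////4AwAH4AAD///////4AAAD4AAD///////wAMAD4AAD///////wAeAD8AAA="/>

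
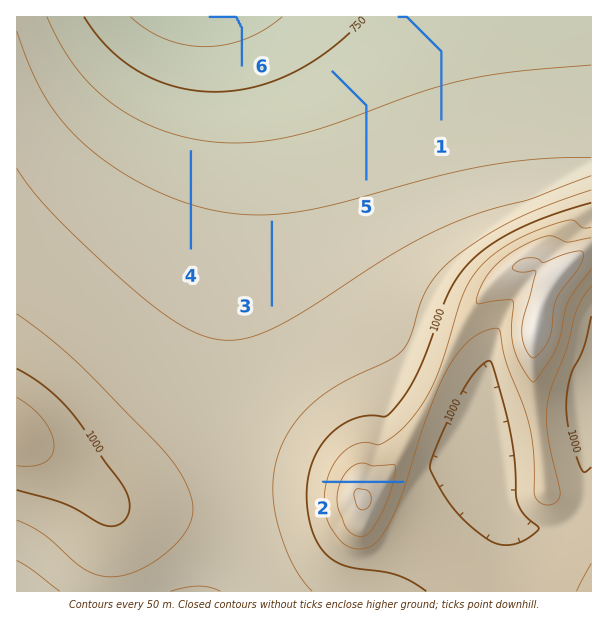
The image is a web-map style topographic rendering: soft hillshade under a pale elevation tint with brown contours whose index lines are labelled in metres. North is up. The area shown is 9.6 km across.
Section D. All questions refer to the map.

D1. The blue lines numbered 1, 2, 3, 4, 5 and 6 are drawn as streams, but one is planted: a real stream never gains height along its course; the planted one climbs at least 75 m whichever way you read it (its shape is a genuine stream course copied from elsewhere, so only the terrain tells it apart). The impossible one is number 2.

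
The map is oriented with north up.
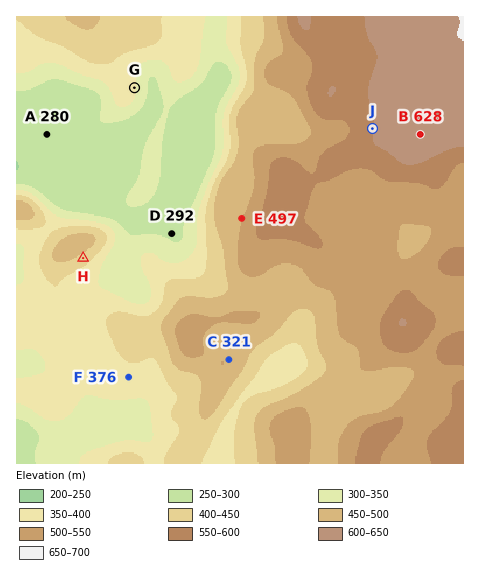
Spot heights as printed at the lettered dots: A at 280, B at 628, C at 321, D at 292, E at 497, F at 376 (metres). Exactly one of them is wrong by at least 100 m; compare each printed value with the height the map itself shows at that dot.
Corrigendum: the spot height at C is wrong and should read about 496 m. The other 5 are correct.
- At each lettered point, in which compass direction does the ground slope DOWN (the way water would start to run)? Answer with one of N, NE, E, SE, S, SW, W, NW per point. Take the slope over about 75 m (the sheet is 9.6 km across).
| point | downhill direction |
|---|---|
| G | E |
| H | SE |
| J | W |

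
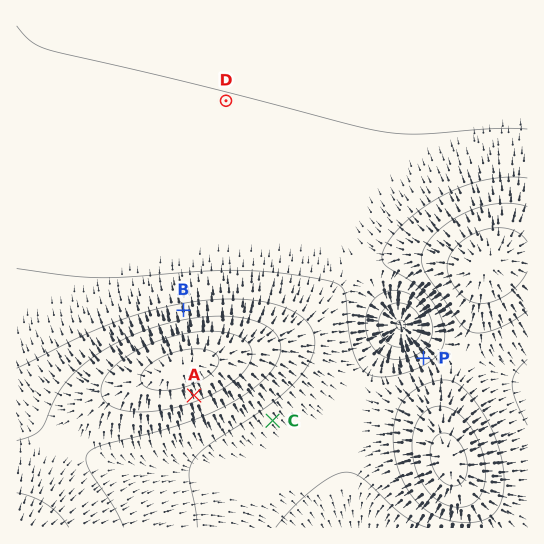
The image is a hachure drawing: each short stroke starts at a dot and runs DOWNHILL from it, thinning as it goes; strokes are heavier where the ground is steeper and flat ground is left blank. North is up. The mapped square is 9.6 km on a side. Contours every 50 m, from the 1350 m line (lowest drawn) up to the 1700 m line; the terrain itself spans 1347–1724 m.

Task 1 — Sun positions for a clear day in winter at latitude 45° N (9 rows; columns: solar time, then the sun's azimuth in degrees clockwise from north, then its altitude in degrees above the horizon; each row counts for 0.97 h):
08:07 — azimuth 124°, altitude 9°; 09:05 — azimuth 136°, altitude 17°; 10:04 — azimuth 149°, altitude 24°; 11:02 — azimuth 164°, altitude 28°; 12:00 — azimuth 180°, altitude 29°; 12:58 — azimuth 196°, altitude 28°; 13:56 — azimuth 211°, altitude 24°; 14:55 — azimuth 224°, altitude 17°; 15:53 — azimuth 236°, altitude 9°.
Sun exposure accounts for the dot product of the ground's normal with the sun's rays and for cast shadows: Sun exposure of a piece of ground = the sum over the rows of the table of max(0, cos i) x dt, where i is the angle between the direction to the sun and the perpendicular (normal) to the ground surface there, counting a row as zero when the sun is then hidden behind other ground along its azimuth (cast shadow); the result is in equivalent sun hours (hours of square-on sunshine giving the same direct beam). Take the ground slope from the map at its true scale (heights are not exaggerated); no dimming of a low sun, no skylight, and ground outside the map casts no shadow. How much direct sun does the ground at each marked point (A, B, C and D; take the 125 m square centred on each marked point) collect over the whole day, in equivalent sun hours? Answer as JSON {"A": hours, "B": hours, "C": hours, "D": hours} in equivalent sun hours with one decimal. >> {"A": 4.0, "B": 2.0, "C": 3.3, "D": 3.0}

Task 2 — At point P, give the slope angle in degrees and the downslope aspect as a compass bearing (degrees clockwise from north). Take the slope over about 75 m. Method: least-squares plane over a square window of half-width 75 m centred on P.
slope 12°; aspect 326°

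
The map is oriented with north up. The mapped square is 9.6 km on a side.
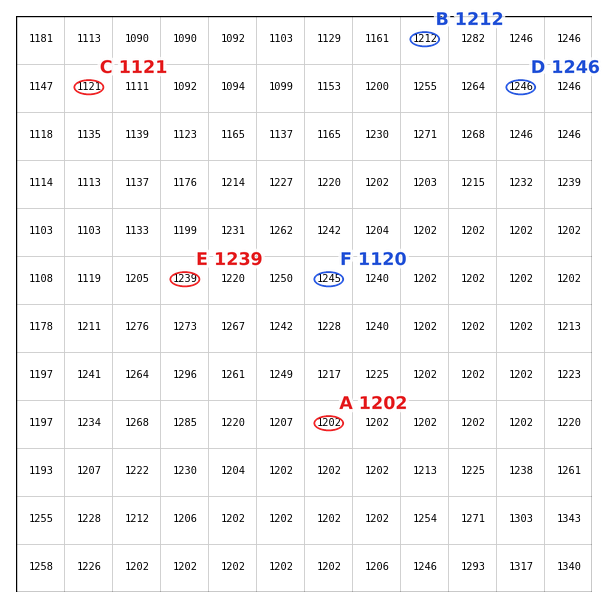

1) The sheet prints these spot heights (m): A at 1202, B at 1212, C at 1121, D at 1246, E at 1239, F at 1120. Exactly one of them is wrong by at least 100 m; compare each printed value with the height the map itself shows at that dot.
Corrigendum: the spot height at F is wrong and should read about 1245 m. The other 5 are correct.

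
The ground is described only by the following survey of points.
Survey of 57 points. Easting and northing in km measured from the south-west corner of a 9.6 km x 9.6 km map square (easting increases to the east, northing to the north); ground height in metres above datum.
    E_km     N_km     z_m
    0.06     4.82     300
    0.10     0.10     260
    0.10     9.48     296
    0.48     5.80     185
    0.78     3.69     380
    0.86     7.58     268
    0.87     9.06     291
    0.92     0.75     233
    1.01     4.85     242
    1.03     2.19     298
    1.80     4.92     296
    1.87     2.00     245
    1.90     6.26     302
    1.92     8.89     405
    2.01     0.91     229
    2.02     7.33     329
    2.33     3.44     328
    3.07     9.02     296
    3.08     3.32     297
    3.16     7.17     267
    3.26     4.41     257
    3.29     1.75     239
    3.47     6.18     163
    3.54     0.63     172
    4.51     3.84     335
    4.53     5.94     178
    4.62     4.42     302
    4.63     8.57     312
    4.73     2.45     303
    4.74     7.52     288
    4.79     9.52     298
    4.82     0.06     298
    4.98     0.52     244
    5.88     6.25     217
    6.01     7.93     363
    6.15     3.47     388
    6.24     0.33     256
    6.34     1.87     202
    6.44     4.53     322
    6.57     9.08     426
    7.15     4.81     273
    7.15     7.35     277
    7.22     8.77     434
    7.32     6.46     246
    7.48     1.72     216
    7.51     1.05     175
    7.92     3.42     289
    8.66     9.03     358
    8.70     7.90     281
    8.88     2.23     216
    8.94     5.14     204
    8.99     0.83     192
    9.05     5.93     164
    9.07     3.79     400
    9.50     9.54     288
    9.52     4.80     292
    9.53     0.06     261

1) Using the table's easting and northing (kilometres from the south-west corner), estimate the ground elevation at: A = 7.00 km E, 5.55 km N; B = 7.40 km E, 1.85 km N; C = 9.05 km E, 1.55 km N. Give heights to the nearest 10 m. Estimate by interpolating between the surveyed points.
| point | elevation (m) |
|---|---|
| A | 270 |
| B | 220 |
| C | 250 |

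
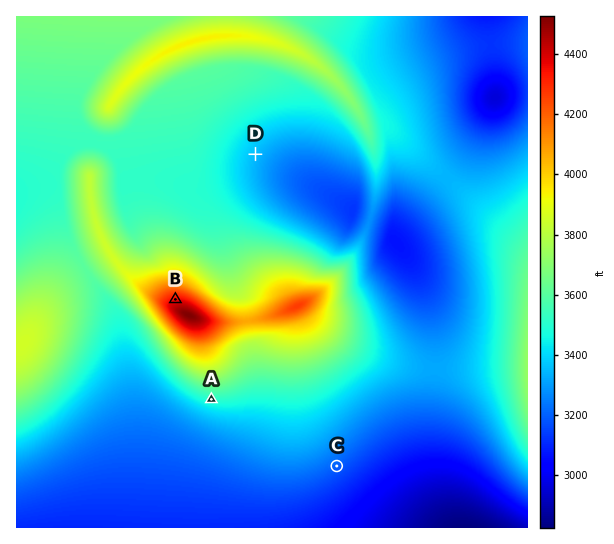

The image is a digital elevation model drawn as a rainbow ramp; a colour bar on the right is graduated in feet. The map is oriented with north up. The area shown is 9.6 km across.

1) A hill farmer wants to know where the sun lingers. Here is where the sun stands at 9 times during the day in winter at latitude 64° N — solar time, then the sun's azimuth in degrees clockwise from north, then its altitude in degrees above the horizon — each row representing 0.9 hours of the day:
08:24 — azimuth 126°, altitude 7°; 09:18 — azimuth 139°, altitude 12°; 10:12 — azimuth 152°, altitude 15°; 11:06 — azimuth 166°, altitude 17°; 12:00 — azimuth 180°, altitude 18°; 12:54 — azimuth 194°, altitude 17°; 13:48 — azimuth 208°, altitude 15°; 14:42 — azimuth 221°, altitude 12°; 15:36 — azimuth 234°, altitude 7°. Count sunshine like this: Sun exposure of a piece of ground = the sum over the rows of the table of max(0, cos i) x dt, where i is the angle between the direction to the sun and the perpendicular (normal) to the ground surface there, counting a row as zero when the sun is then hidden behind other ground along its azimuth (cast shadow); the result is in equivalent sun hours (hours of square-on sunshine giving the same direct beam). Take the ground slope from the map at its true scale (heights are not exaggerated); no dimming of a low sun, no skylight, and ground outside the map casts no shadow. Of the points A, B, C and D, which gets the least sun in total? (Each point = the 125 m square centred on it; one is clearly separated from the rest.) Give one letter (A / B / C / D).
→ B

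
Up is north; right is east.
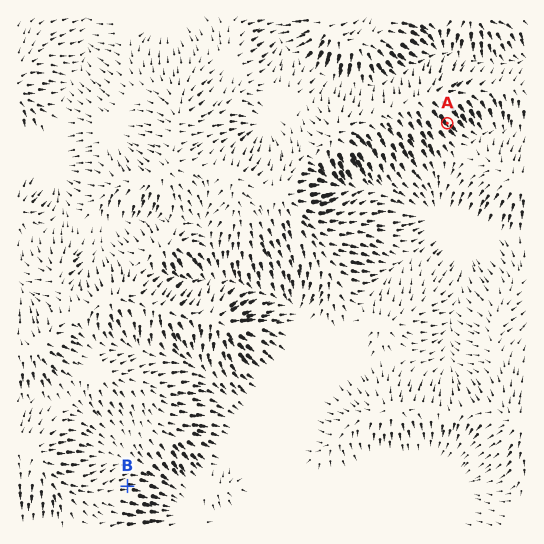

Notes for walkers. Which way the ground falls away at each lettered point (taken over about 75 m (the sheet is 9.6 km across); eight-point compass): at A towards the SE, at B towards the E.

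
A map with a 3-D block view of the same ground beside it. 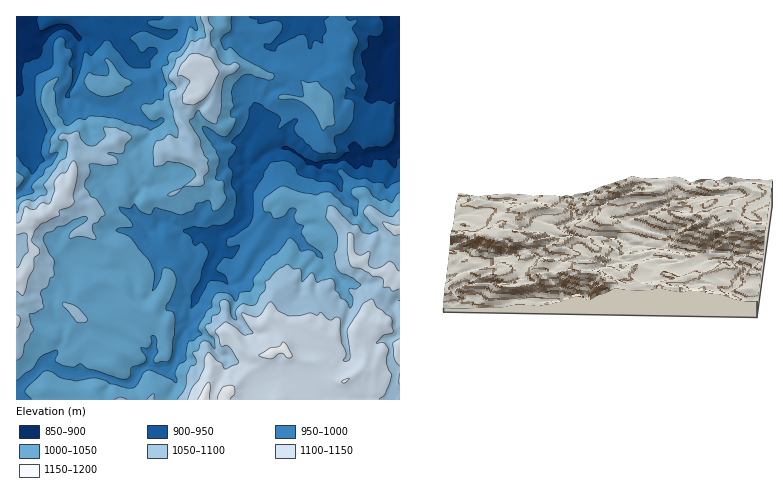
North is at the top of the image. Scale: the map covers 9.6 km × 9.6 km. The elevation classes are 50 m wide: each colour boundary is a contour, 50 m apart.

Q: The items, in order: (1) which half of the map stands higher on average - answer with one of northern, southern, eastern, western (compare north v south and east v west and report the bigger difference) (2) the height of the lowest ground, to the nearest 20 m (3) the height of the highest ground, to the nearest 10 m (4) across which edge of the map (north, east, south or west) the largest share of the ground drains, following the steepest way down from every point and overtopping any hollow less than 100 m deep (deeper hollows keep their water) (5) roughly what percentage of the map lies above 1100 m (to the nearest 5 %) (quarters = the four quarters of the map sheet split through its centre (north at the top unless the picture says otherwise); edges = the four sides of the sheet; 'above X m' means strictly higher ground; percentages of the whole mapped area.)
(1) The southern half stands higher on average than the northern half.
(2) The lowest ground is at about 860 m.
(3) About 1170 m is the highest elevation on the sheet.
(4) Most of the ground drains across the eastern edge.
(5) About 15 % of the map lies above 1100 m.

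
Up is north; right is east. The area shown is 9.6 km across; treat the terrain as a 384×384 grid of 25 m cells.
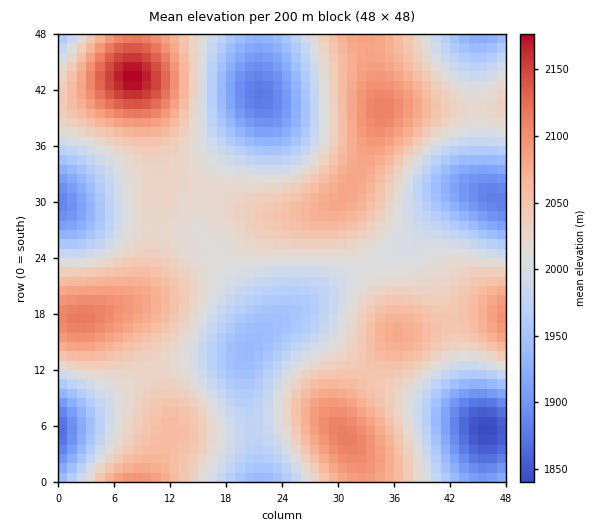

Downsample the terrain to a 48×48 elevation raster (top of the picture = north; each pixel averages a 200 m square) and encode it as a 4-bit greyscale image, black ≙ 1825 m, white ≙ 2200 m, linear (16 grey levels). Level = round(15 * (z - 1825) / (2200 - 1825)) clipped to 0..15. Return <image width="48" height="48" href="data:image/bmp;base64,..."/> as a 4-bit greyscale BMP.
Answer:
<image width="48" height="48" href="data:image/bmp;base64,Qk32BAAAAAAAAHYAAAAoAAAAMAAAADAAAAABAAQAAAAAAIAEAAATCwAAEwsAABAAAAAAAAAAAAAAABEREQAiIiIAMzMzAERERABVVVUAZmZmAHd3dwCIiIgAmZmZAKqqqgC7u7sAzMzMAN3d3QDu7u4A////AFZ4mqu7qpmIdmVVVWZ4mqu7qpmHZUQzNEVniZqqqpmId2ZVVWeJmru7qpmHZUMyMzRWeJmqqZmYh2ZVVneJq7u7upmHZUMiIiNGd4mZmZmYh3ZmZniaq7u7qph2VDIhEiNFZ4iZmZmYh3ZmZ3iau8u7qph2VDIRESNFZ4iZmZmZh3ZmZ4mqu8u7qZh2UyIRESNFZ3iJmZmYh3Zmd4mru7u6qYh2QyIRESNFZ3iJmZmYh2Zmd4mru7uqmYd2VDIREjRWZ3iJmZmId2ZmZ4mqu7qpmYd2VDIiI0Vmd3iImZiHdmVWZ4maqqqZmIh2VUMzNFZnd4iIiIiHZlVVZ3iZqpmZmYh3ZVRERXd4iIiIiIh3ZVVVZniJmZmZmZiHdmVVZoiJmIiIiId2ZVVVVneIiJmZmZmYh3Znd5mZmZmIiId2ZVVFVWZ3iIiZmqmZiIeIiaqqqpmZmIh2ZVVFVWZnd4iZqqqpmIiJmru7uqqZmYh3ZVVVVVZmd4iZqqqpmZmZqru7u7qqmZh3ZlVVVVVWZ3iZqqqpmZmaq7zMu7uqqZiHdmVVVVVWZ3iJmqqZmZmaq7vLu7uqqpmHdmZVVVVWZniJmZmZmZmaq7u7u7uqqpmId2ZmVVVWZneImZmZiZmaq6qqqqqqqZmId3ZmZmZmZneIiIiIiJmZqpmqqqqqqZiId3d2ZmZmZ3d4iIiIiImZmYiJmZmZmZiId3d3d3d3d3d3d3eIiIiIiHd4iImZmYiId3d3d3d3d3d3d3d3iIiIh2Znd4iIiIiHd4iIiIiIiIiHd3d3d3d3dlVWZ3iIiIiHeIiIiIiIiIiId3d3d3dmZURVZneIiIh3iIiIiZmZmZmIh3d3dmZVVDRFVneIiIiIiIiJmZmZqpmYiHd2ZlVUQzNEVneIiIiIiIiJmZmqqqqZiHdmZVRDMyM0VneIiIiIiIiJmZmqqqqpmHdmVUQzIiNEVneIiIiIiIiIiZmaqqqpmIdlVEMyIjNFVneIiIiIiIiIiImZqqqqmIdlVDMyIjRFZneIiIiIiIh3d4iJmqqqmYdmVEMzM0RWZ3iIiIiIh3d3d3eImaqqqYh2VURDRFVmd3iIiIiId3ZmZmZ4iaqqqZh3ZVVERWZneIiJmIiHdmZVVVZniZqqqpmHdmVVVnd4iJmZmZiHdlVUREVneJqruqmYd3ZmZ3iImZqqqZiHZlRDNERWeJq7u6qZiHd3d4iZqqu7qpmHZUQzMzRWeJq7u7qpmIiIiJmaq7zMu6mHZUMyIzRWeJq7u7uqmYiIiJmrvM3dy6mHZUMiIzRWeJq7u7uqmYiIiJmrzd3d3LqHZDMiIzRWeJq7u7qpmIiIiJmrze7u3LqHZDMiIzRWeJq7u7qpmId3eImrze7u3LqHZUMyM0RWiZqru6qZh3dnd4mrze7t3LqHZUMzM0VniZqqqqmYh2ZmZ3iavN3dy6mHZUQzNEVniZqqqqmYdmVVZmeKvM3cy6mHZVRERFVniaqqqpmIdlVVVVaJq7zLuqmHdlVERFZ4maqqqpmHZlRERQ=="/>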